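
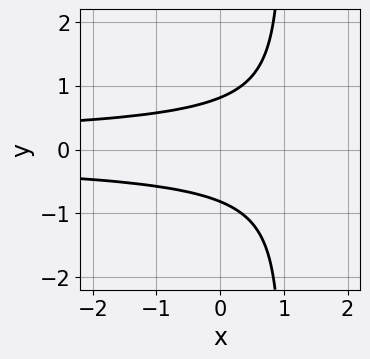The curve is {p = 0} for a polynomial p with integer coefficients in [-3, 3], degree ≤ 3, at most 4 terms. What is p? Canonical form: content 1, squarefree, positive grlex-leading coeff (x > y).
3*x*y^2 - 3*y^2 + 2

1. deg p = 3. A generic line meets the curve in up to 3 points.
2. Symmetries: it's symmetric under y → −y, forcing even powers of y.
3. Observable constraints: no x-intercept at any integer in the box.
4. Matching integer coefficients to the picture gives p.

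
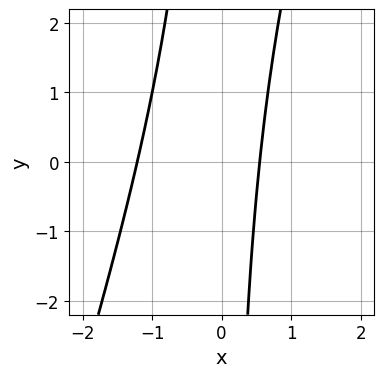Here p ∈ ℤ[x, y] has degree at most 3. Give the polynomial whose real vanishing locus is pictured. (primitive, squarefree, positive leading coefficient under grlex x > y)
3*x^2 - x*y + 2*x - 2

1. deg p = 2. The shape is more complex than any degree-1 curve.
2. From the visible intercepts: it misses every integer gridline on the y-axis.
3. The integer polynomial consistent with all of this is the stated p.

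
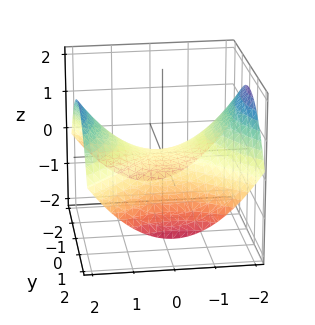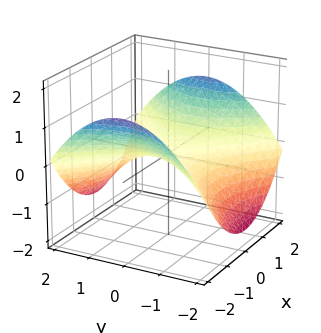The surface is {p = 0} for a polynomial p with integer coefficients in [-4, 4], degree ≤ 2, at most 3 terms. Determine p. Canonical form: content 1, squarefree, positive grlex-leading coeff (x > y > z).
1. The degree is 2 — a saddle surface; a quadric.
2. Symmetries: the y ↦ −y reflection is a symmetry, so y appears only in even powers; mirror symmetry x ↦ −x ⇒ only even powers of x.
3. From the visible intercepts: it crosses the x-axis at the gridline x = 0; one z-axis crossing is at z = 0.
4. Solving for integer coefficients yields p as stated.

x^2 - y^2 - 3*z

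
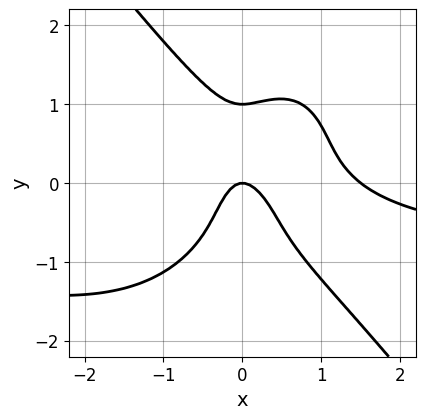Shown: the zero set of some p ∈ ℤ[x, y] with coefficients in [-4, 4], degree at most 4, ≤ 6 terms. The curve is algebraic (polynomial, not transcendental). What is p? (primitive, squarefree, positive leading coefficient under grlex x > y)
(a) deg p = 4. No degree-3 curve has this shape.
(b) Against the integer gridlines: it crosses the x-axis at the gridline x = 0; the y-axis gridline crossings are at y ∈ {0, 1}.
(c) These observations pin down the coefficients.

2*x^3*y + y^4 + 2*x^3 - 3*x^2 - y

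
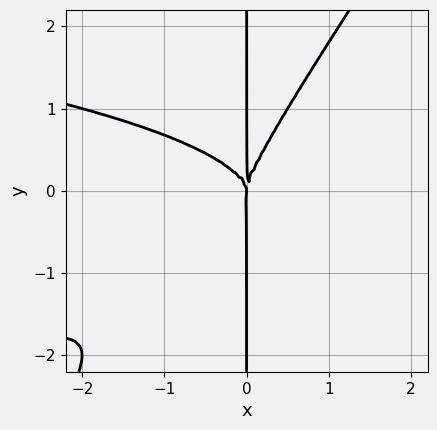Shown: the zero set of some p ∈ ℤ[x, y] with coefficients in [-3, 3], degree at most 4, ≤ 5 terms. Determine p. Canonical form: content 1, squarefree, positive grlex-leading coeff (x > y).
3*x^2*y^2 - 2*x*y^3 + 2*x^3

deg p = 4. No degree-3 curve has this shape.
Reading off the gridlines: it crosses the x-axis at the gridline x = 0; the visible y-axis segment lies entirely on the curve.
Fitting integer coefficients to these (and the overall shape) gives p.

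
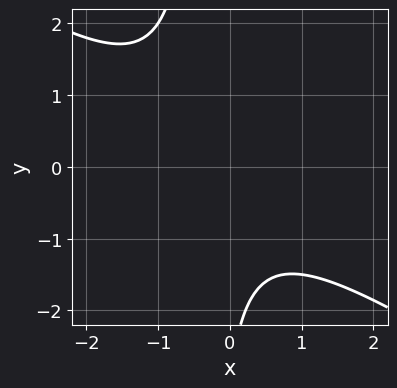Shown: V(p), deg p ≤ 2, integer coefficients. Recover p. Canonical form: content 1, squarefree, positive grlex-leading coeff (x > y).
2*x^2 + 3*x*y + x + y + 3

(a) deg p = 2. A generic line meets the curve in up to 2 points.
(b) Checking where it meets the axes: no y-intercept at any integer in the box; no x-intercept at any integer in the box.
(c) These observations pin down the coefficients.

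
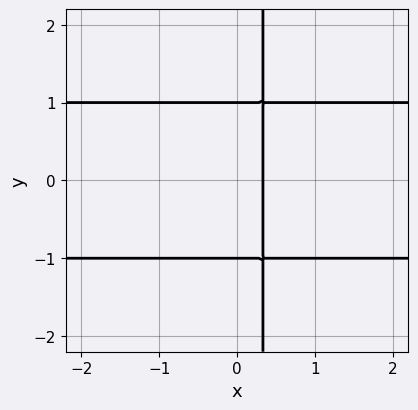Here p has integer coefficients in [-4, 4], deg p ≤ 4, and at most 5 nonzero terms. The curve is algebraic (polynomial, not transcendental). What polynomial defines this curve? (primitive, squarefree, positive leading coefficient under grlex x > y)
3*x*y^2 - y^2 - 3*x + 1

(a) The degree is 3 — a generic line meets the curve in up to 3 points.
(b) Symmetries: the y ↦ −y reflection is a symmetry, so y appears only in even powers.
(c) Observable constraints: the y-axis gridline crossings are at y ∈ {-1, 1}.
(d) Assembling these constraints gives the stated polynomial.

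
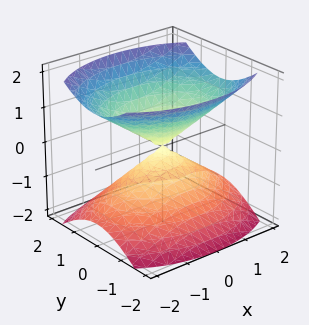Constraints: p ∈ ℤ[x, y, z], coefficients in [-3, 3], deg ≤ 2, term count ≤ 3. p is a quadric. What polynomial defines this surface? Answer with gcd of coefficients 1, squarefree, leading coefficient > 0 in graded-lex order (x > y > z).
1. I count 2 distinct pieces. They look like related sheets of one shape, so recover p as a whole.
2. Degree: two nappes meeting at a single point; a quadric, so deg p = 2.
3. Symmetries: mirror symmetry x ↦ −x ⇒ only even powers of x; it's symmetric under y → −y, forcing even powers of y; mirror symmetry z ↦ −z ⇒ only even powers of z.
4. Against the integer gridlines: it crosses the y-axis at the gridline y = 0; one z-axis crossing is at z = 0; it meets the x-axis at x = 0 (among the integer gridlines).
5. These observations pin down the coefficients.

x^2 + 2*y^2 - 2*z^2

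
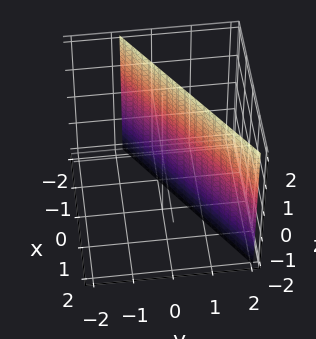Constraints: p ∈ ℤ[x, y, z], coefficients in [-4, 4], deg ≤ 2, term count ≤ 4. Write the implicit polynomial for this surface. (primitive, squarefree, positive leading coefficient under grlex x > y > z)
(a) deg p = 1.
(b) From the visible intercepts: one x-axis crossing is at x = -1; it misses every integer gridline on the z-axis.
(c) Solving for integer coefficients yields p as stated.

2*x - 3*y + 2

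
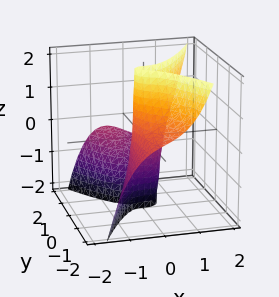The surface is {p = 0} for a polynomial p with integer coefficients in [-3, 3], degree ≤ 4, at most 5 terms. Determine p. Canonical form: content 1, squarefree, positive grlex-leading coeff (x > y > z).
The degree is 3 — no degree-2 surface has this shape.
From the visible intercepts: it meets the x-axis at x = 0 (among the integer gridlines); the visible z-axis segment lies entirely on the surface; it crosses the y-axis at the gridline y = 0.
These observations pin down the coefficients.

2*x^3 - y^2*z - x*y - y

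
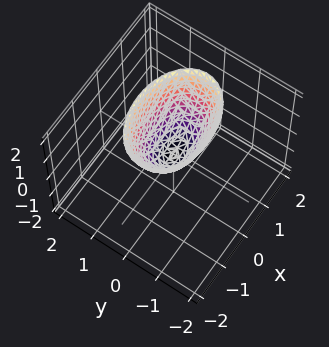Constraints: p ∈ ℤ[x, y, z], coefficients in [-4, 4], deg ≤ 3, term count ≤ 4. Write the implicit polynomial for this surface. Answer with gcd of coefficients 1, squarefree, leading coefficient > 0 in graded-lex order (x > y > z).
x^2 + 2*y^2 - z

First, deg p = 2. A paraboloid; a quadric.
Then, symmetries: mirror symmetry x ↦ −x ⇒ only even powers of x; the y ↦ −y reflection is a symmetry, so y appears only in even powers.
Next, reading off the gridlines: it meets the x-axis at x = 0 (among the integer gridlines); one y-axis crossing is at y = 0; one z-axis crossing is at z = 0.
Finally, together with the visible shape, these determine p as stated.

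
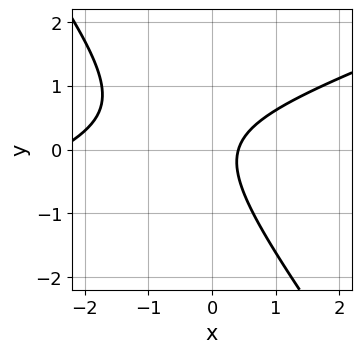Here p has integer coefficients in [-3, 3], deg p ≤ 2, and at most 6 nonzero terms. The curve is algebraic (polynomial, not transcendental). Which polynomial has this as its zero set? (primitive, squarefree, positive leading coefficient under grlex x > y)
x^2 - 2*x*y - 2*y^2 + 2*x - 1

1. deg p = 2. A generic line meets the curve in up to 2 points.
2. Observable constraints: it misses every integer gridline on the y-axis.
3. Assembling these constraints gives the stated polynomial.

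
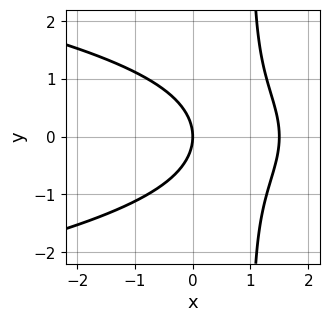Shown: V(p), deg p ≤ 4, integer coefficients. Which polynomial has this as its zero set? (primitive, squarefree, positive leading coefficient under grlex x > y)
2*x*y^2 + 2*x^2 - 2*y^2 - 3*x

First, degree: no degree-2 curve has this shape, so deg p = 3.
Next, symmetries: it's symmetric under y → −y, forcing even powers of y.
Next, from the visible intercepts: it crosses the y-axis at the gridline y = 0; it meets the x-axis at x = 0 (among the integer gridlines).
Finally, together with the visible shape, these determine p as stated.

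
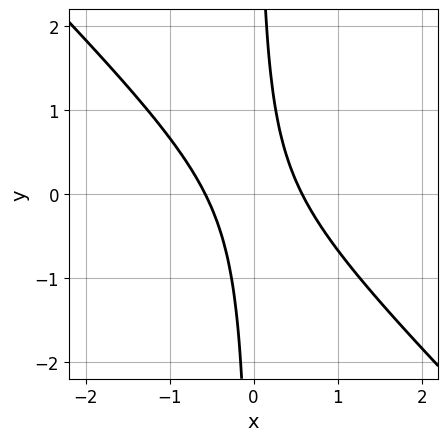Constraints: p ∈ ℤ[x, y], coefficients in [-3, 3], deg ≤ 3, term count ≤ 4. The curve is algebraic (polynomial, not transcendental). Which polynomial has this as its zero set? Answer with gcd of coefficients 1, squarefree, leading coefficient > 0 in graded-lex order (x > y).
First, degree: the shape is more complex than any degree-1 curve, so deg p = 2.
Next, from the axis intercepts and sections: no y-intercept at any integer in the box.
Finally, solving for integer coefficients yields p as stated.

3*x^2 + 3*x*y - 1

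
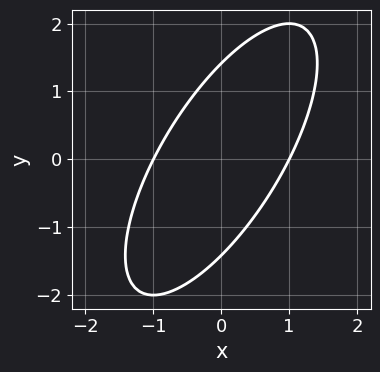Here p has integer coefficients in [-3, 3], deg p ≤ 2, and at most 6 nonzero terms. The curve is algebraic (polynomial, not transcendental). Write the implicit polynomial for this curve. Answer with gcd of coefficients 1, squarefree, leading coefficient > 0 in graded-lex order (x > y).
2*x^2 - 2*x*y + y^2 - 2

(a) deg p = 2. A generic line meets the curve in up to 2 points.
(b) From the axis intercepts and sections: among the integer gridlines, it crosses the x-axis at x ∈ {-1, 1}.
(c) The integer polynomial consistent with all of this is the stated p.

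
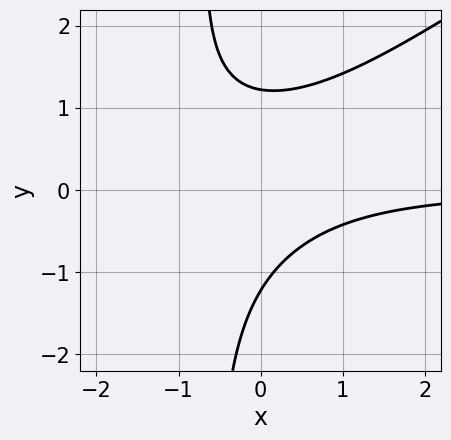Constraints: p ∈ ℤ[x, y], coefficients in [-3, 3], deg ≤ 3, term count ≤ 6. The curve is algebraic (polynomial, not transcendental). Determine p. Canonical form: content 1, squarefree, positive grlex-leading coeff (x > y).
1. Degree: a generic line meets the curve in up to 3 points, so deg p = 3.
2. Against the integer gridlines: it misses every integer gridline on the x-axis.
3. Putting this together gives p.

2*x^2*y - 3*x*y^2 + 3*x*y - 2*y^2 + 3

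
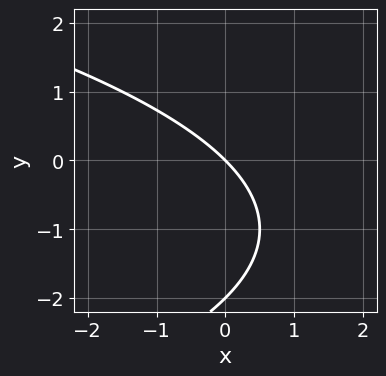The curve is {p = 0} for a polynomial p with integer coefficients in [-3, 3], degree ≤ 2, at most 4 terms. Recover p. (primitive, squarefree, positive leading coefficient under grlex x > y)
Degree: a generic line meets the curve in up to 2 points, so deg p = 2.
Checking where it meets the axes: the y-axis gridline crossings are at y ∈ {-2, 0}; it meets the x-axis at x = 0 (among the integer gridlines).
Assembling these constraints gives the stated polynomial.

y^2 + 2*x + 2*y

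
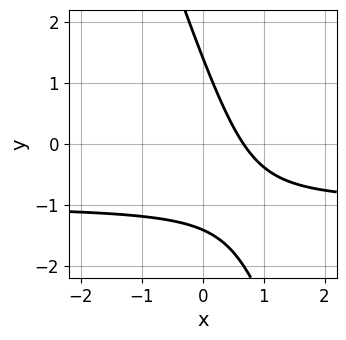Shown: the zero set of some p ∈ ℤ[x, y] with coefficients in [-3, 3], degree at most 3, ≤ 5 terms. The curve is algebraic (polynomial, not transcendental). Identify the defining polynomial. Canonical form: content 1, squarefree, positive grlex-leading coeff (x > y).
1. deg p = 2. A generic line meets the curve in up to 2 points.
2. Matching integer coefficients to the picture gives p.

3*x*y + y^2 + 3*x - 2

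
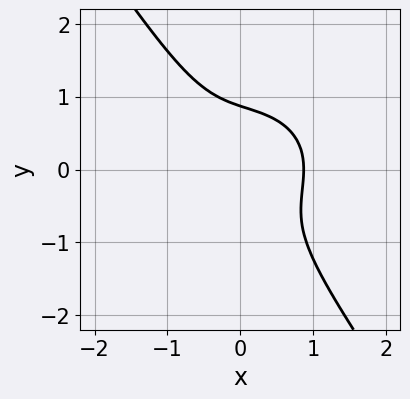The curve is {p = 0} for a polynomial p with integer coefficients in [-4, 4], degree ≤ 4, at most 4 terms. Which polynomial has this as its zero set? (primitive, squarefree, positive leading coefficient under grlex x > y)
3*x^3 + 3*x*y^2 + 3*y^3 - 2

deg p = 3. The shape is more complex than any degree-2 curve.
The integer polynomial consistent with all of this is the stated p.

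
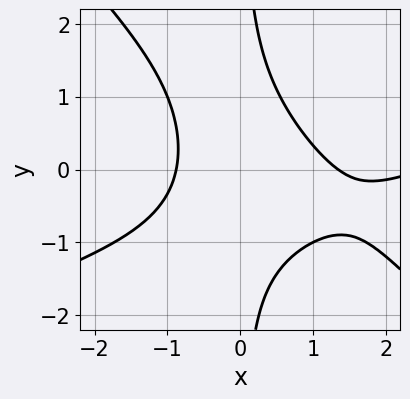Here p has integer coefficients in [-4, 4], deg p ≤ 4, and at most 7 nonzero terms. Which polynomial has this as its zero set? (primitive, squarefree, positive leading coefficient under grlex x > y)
Degree: no degree-2 curve has this shape, so deg p = 3.
From the axis intercepts and sections: the curve avoids every integer y-axis point in the box.
Solving for integer coefficients yields p as stated.

x^3 - 2*x^2*y - 3*x*y^2 - 3*x^2 + 3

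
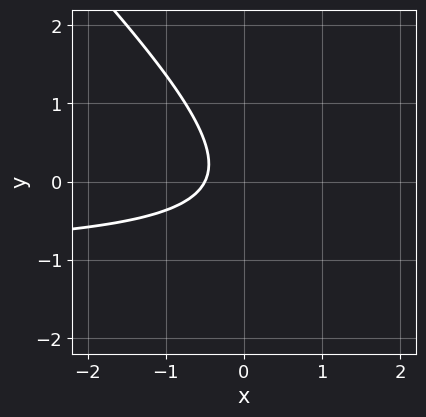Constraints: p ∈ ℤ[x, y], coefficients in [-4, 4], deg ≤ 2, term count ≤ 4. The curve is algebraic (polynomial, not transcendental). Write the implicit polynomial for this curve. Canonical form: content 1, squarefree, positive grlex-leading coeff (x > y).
2*x*y + 2*y^2 + 2*x + 1

First, degree: a generic line meets the curve in up to 2 points, so deg p = 2.
Next, observable constraints: the curve avoids every integer y-axis point in the box.
Finally, together with the visible shape, these determine p as stated.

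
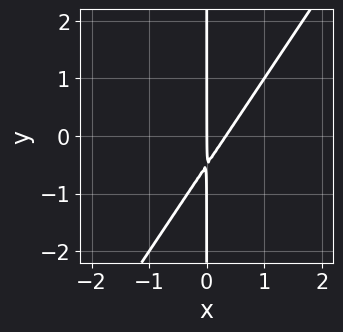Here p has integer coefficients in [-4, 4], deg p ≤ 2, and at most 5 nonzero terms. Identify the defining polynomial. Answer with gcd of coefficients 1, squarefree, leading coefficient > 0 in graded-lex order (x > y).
deg p = 2. The shape is more complex than any degree-1 curve.
From the axis intercepts and sections: the visible y-axis segment lies entirely on the curve; it crosses the x-axis at the gridline x = 0.
Together with the visible shape, these determine p as stated.

3*x^2 - 2*x*y - x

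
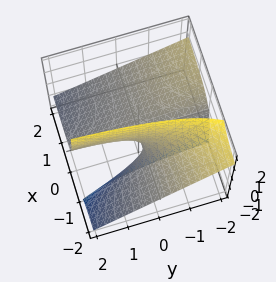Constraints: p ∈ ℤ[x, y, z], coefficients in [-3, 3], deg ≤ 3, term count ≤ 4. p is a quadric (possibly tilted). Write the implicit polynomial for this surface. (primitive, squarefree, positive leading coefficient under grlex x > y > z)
x*y + 2*x*z + z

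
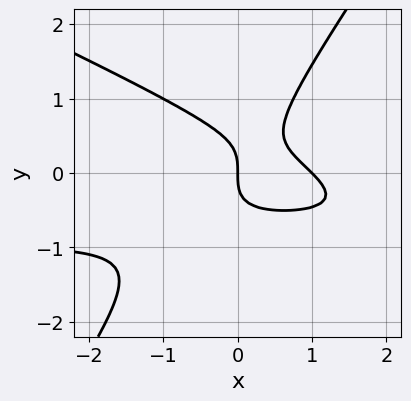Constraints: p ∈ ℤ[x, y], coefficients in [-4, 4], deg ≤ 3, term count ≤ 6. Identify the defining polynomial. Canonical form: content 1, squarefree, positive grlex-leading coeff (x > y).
(a) deg p = 3. No degree-2 curve has this shape.
(b) Observable constraints: one y-axis crossing is at y = 0; among the integer gridlines, it crosses the x-axis at x ∈ {0, 1}.
(c) Matching integer coefficients to the picture gives p.

2*x^2*y + 3*x*y^2 - 3*y^3 + 2*x^2 - 2*x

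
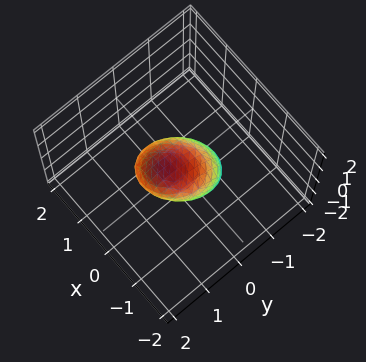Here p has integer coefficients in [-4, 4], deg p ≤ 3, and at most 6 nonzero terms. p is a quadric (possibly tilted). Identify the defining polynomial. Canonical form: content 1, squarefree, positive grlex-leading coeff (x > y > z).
3*x^2 - x*y + 3*y^2 - 3*y*z + 3*z^2 - 2

(a) The degree is 2 — the shape is more complex than any degree-1 surface.
(b) Solving for integer coefficients yields p as stated.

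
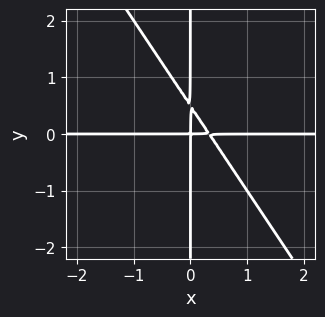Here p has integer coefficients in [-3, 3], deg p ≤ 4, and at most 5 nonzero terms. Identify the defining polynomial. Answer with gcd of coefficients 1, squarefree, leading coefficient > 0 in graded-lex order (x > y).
1. The degree is 3 — the shape is more complex than any degree-2 curve.
2. Reading off the gridlines: the visible y-axis segment lies entirely on the curve; every point of the x-axis in the box is on the curve.
3. These observations pin down the coefficients.

3*x^2*y + 2*x*y^2 - x*y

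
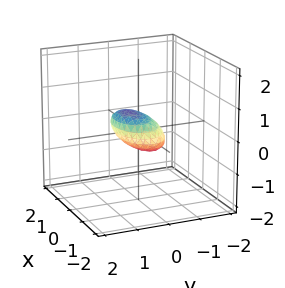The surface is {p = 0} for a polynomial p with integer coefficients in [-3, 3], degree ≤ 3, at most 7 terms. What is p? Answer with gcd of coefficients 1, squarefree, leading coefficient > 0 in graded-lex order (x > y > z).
Degree: a generic line meets the surface in up to 2 points, so deg p = 2.
Observable constraints: the x-axis gridline crossings are at x ∈ {-1, 1}.
Putting this together gives p.

x^2 + 2*y^2 - 2*y*z + 3*z^2 - 1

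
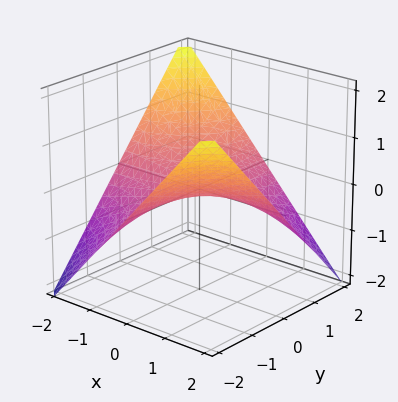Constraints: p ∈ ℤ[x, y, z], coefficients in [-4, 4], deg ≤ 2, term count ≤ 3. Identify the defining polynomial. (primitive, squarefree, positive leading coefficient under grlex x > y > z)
(a) Degree: a hyperbolic paraboloid; a quadric, so deg p = 2.
(b) From the axis intercepts and sections: every point of the x-axis in the box is on the surface; it meets the z-axis at z = 0 (among the integer gridlines).
(c) Together with the visible shape, these determine p as stated. Check: (0, 1, 0) on the y-axis lies on the surface, and p(0, 1, 0) = 0. ✓

x*y + 2*z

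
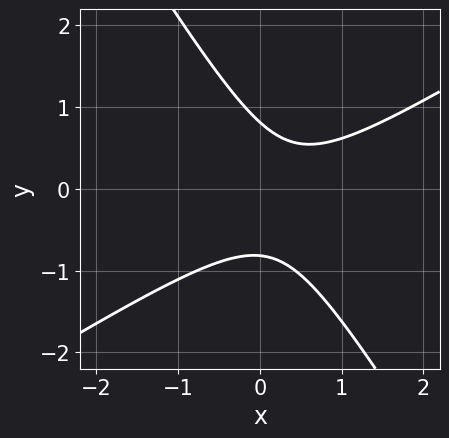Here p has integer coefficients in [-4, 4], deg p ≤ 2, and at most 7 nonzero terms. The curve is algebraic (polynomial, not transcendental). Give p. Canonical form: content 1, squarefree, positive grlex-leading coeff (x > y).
3*x^2 - 3*x*y - 3*y^2 - 2*x + 2

1. Degree: a generic line meets the curve in up to 2 points, so deg p = 2.
2. From the visible intercepts: no x-intercept at any integer in the box.
3. Together with the visible shape, these determine p as stated.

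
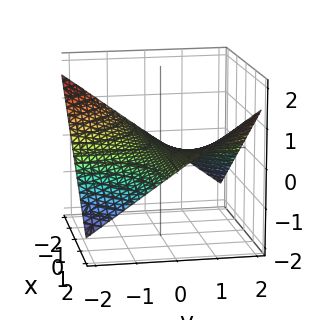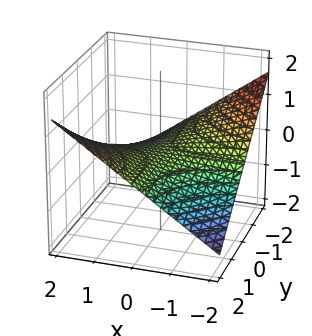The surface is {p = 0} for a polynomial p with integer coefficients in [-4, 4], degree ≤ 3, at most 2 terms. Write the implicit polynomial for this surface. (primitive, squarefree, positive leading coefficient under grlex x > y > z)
First, the degree is 2 — a saddle surface; a quadric.
Next, observable constraints: the visible x-axis segment lies entirely on the surface; it meets the z-axis at z = 0 (among the integer gridlines).
Finally, the integer polynomial consistent with all of this is the stated p. Check: (0, -1, 0) on the y-axis lies on the surface, and p(0, -1, 0) = 0. ✓

x*y - 3*z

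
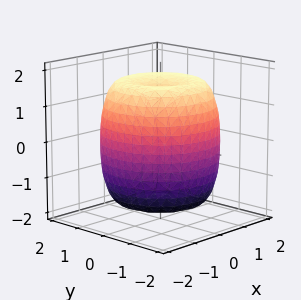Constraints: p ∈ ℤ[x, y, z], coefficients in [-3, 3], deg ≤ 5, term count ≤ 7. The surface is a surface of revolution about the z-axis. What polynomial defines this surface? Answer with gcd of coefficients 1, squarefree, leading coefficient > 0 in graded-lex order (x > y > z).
deg p = 4. The shape is more complex than any degree-3 surface.
Symmetries: rotational symmetry about the z-axis ⇒ p depends on x, y only through x² + y².
From the visible intercepts: a circular section at z = 0 has radius between 1 and 2.
Solving for integer coefficients yields p as stated.

x^4 + 2*x^2*y^2 + y^4 - 2*x^2 - 2*y^2 + z^2 - 2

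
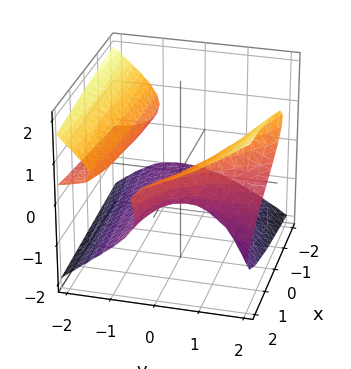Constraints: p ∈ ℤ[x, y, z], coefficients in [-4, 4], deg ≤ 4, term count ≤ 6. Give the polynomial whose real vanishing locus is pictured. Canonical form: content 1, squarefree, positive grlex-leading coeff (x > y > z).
2*y^2*z - 3*z^3 + x*y + x - 1

First, I count 2 distinct pieces.
Next, degree: the shape is more complex than any degree-2 surface, so deg p = 3.
Next, from the visible intercepts: the surface avoids every integer y-axis point in the box; it meets the x-axis at x = 1 (among the integer gridlines).
Finally, solving for integer coefficients yields p as stated.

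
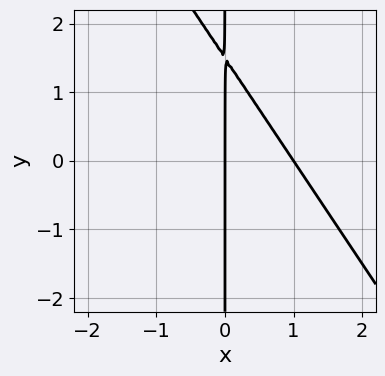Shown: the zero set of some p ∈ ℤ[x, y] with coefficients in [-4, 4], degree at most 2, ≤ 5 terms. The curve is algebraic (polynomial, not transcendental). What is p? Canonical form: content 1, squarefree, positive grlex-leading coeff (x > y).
3*x^2 + 2*x*y - 3*x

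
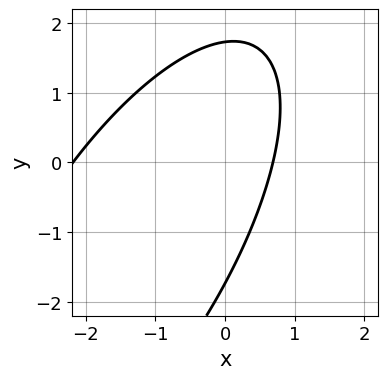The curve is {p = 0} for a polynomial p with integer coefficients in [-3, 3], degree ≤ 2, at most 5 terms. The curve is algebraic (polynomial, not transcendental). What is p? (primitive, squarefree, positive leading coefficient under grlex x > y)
2*x^2 - 2*x*y + y^2 + 3*x - 3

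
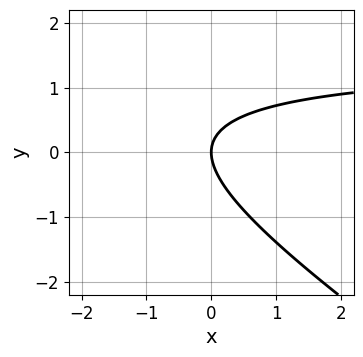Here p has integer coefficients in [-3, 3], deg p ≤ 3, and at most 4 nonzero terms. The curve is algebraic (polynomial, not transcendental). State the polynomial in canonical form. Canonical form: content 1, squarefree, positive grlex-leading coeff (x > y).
First, deg p = 2. The shape is more complex than any degree-1 curve.
Then, checking where it meets the axes: one x-axis crossing is at x = 0; it crosses the y-axis at the gridline y = 0.
Finally, together with the visible shape, these determine p as stated.

2*x*y + 3*y^2 - 3*x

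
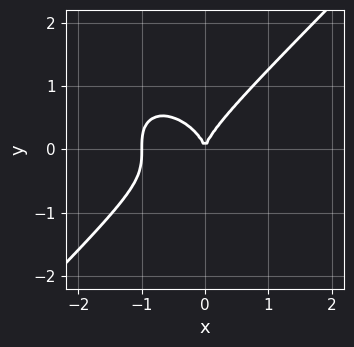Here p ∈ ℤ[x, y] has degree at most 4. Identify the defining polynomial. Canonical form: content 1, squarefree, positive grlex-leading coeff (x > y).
First, the degree is 3 — a generic line meets the curve in up to 3 points.
Next, checking where it meets the axes: among the integer gridlines, it crosses the x-axis at x ∈ {-1, 0}; it meets the y-axis at y = 0 (among the integer gridlines).
Finally, these observations pin down the coefficients.

x^3 - y^3 + x^2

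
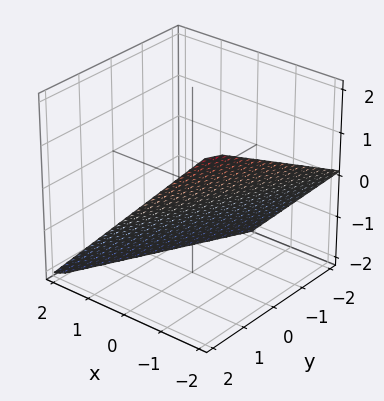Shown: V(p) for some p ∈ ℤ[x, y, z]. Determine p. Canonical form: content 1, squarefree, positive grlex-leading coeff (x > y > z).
Degree: the surface is flat (a plane), so deg p = 1.
Against the integer gridlines: it meets the x-axis at x = -1 (among the integer gridlines); it crosses the y-axis at the gridline y = 2; one z-axis crossing is at z = -1.
Fitting integer coefficients to these (and the overall shape) gives p.

2*x - y + 2*z + 2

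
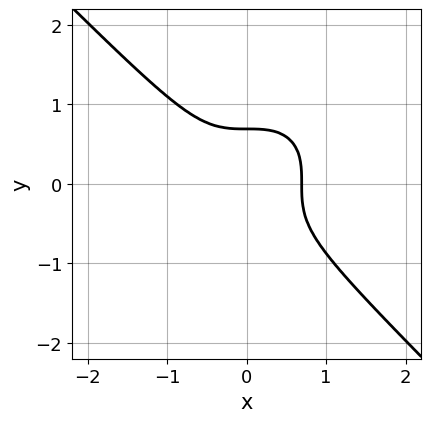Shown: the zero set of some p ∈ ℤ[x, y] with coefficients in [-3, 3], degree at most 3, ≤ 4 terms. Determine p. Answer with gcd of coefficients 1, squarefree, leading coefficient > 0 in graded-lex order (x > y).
1. deg p = 3. No degree-2 curve has this shape.
2. Solving for integer coefficients yields p as stated.

3*x^3 + 3*y^3 - 1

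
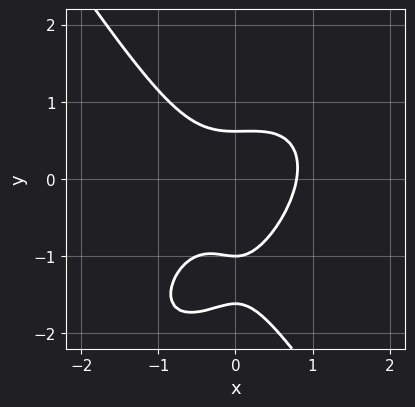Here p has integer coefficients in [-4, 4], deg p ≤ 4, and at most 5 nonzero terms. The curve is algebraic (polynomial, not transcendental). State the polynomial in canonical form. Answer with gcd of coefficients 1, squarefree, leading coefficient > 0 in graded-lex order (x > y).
2*x^3 - x^2*y + y^3 + 2*y^2 - 1

1. deg p = 3.
2. Reading off the gridlines: it meets the y-axis at y = -1 (among the integer gridlines).
3. These observations pin down the coefficients.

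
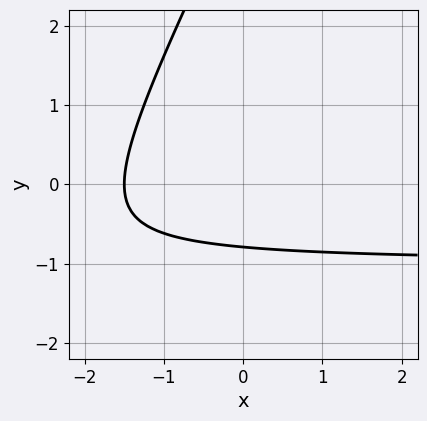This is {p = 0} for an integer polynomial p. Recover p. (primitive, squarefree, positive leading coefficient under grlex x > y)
2*x*y - y^2 + 2*x + 3*y + 3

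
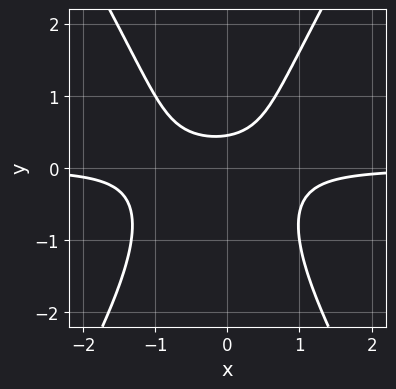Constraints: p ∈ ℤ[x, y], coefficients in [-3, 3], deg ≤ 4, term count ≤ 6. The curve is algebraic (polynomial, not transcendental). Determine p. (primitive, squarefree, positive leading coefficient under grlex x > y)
3*x^2*y - y^3 + x*y - 2*y + 1

deg p = 3. No degree-2 curve has this shape.
Observable constraints: the curve avoids every integer x-axis point in the box.
Fitting integer coefficients to these (and the overall shape) gives p.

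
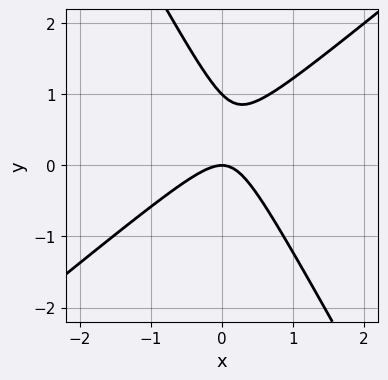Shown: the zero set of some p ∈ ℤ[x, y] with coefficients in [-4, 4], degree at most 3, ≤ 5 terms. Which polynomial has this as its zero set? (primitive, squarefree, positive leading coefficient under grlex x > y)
1. Degree: the shape is more complex than any degree-1 curve, so deg p = 2.
2. Observable constraints: the y-axis gridline crossings are at y ∈ {0, 1}; it meets the x-axis at x = 0 (among the integer gridlines).
3. Together with the visible shape, these determine p as stated.

3*x^2 - 2*x*y - 2*y^2 + 2*y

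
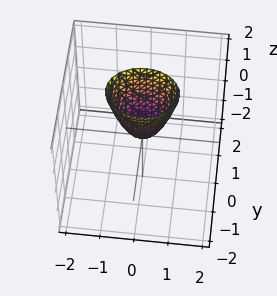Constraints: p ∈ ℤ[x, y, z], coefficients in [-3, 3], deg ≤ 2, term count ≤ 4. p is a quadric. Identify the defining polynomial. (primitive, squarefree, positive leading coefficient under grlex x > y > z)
Degree: a paraboloid; a quadric, so deg p = 2.
Symmetries: it's symmetric under x → −x, forcing even powers of x; the y ↦ −y reflection is a symmetry, so y appears only in even powers.
From the axis intercepts and sections: one z-axis crossing is at z = 0; it crosses the y-axis at the gridline y = 0; it crosses the x-axis at the gridline x = 0.
The integer polynomial consistent with all of this is the stated p.

2*x^2 + 3*y^2 - z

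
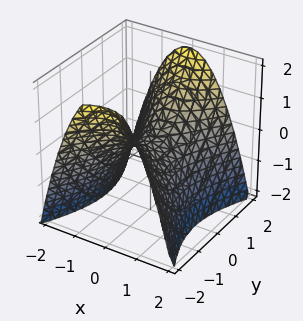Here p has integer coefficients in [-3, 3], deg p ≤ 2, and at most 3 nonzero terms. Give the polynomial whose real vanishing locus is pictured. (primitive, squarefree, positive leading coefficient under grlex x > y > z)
2*x^2 - y^2 + 2*z

(a) The degree is 2 — a hyperbolic paraboloid; a quadric.
(b) Symmetries: the x ↦ −x reflection is a symmetry, so x appears only in even powers; it's symmetric under y → −y, forcing even powers of y.
(c) Against the integer gridlines: it meets the y-axis at y = 0 (among the integer gridlines); it crosses the z-axis at the gridline z = 0; it meets the x-axis at x = 0 (among the integer gridlines).
(d) Assembling these constraints gives the stated polynomial.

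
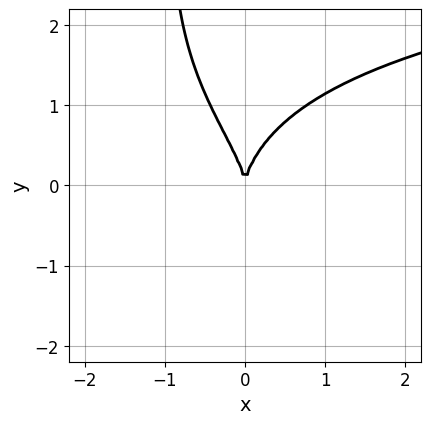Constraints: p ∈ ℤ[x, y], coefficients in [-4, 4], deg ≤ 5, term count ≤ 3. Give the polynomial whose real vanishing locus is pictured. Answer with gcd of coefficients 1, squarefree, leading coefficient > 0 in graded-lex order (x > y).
Degree: the shape is more complex than any degree-3 curve, so deg p = 4.
From the visible intercepts: it crosses the x-axis at the gridline x = 0; it crosses the y-axis at the gridline y = 0.
Fitting integer coefficients to these (and the overall shape) gives p.

x*y^3 + y^3 - 3*x^2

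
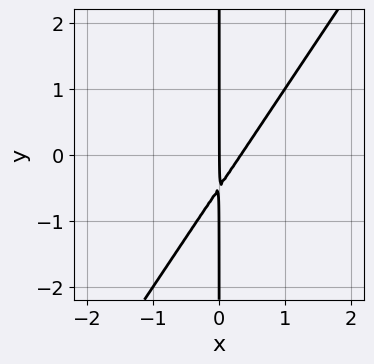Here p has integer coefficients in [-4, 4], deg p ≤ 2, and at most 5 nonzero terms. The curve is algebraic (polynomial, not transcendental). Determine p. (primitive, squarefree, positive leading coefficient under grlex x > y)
3*x^2 - 2*x*y - x

1. deg p = 2. The shape is more complex than any degree-1 curve.
2. From the visible intercepts: one x-axis crossing is at x = 0; every point of the y-axis in the box is on the curve.
3. Together with the visible shape, these determine p as stated.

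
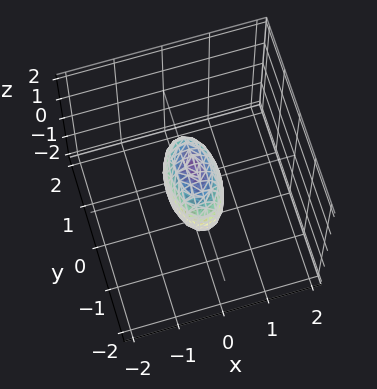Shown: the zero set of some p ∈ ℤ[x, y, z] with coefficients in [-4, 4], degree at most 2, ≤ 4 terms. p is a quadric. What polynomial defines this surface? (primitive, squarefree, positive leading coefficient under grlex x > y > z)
3*x^2 + y^2 + z^2 - 1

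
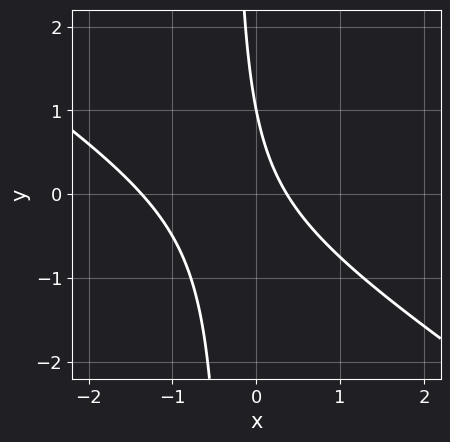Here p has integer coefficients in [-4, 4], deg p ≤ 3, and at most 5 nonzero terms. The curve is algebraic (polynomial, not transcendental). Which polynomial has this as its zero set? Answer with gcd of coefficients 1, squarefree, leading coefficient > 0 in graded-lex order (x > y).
2*x^2 + 3*x*y + 2*x + y - 1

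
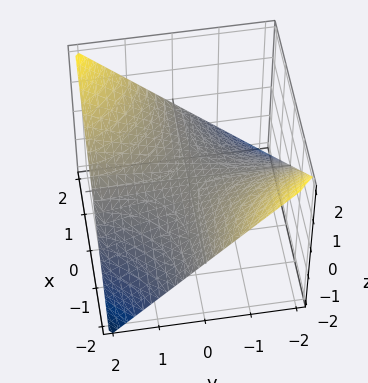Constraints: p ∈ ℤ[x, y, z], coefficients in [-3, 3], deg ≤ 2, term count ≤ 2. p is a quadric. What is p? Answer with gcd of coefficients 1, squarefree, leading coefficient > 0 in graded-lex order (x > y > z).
x*y - 2*z

1. The degree is 2 — a hyperbolic paraboloid; a quadric.
2. Checking where it meets the axes: every point of the y-axis in the box is on the surface; one z-axis crossing is at z = 0; every point of the x-axis in the box is on the surface.
3. The integer polynomial consistent with all of this is the stated p.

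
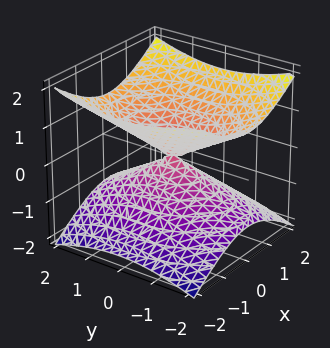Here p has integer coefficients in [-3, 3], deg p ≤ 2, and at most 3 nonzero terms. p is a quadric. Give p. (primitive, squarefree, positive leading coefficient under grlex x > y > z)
2*x^2 + y^2 - 3*z^2

(a) deg p = 2. A double cone through the origin; a quadric.
(b) Symmetries: mirror symmetry z ↦ −z ⇒ only even powers of z; it's symmetric under y → −y, forcing even powers of y; it's symmetric under x → −x, forcing even powers of x.
(c) Against the integer gridlines: one y-axis crossing is at y = 0; one x-axis crossing is at x = 0.
(d) Solving for integer coefficients yields p as stated.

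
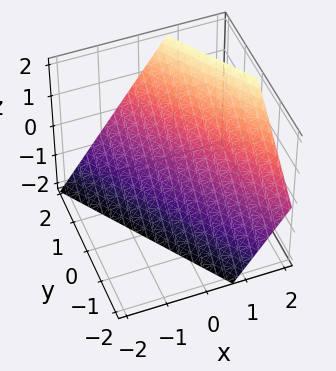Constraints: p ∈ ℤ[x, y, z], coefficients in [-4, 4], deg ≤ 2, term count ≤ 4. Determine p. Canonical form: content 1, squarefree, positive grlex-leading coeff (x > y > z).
3*x + 2*y - 2*z - 2

deg p = 1. Every cross-section is a straight line — this is a plane.
Checking where it meets the axes: it meets the y-axis at y = 1 (among the integer gridlines); it crosses the z-axis at the gridline z = -1.
Putting this together gives p.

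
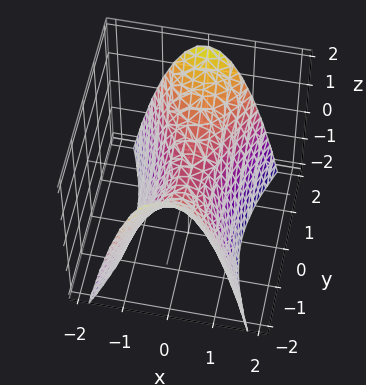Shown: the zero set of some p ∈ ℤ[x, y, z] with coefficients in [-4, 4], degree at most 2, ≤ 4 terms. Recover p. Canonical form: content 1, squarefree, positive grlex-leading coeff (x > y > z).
3*x^2 - y^2 + 2*z

The degree is 2 — a saddle surface; a quadric.
Symmetries: it's symmetric under x → −x, forcing even powers of x; mirror symmetry y ↦ −y ⇒ only even powers of y.
Against the integer gridlines: it meets the x-axis at x = 0 (among the integer gridlines); it meets the z-axis at z = 0 (among the integer gridlines); it crosses the y-axis at the gridline y = 0.
Fitting integer coefficients to these (and the overall shape) gives p.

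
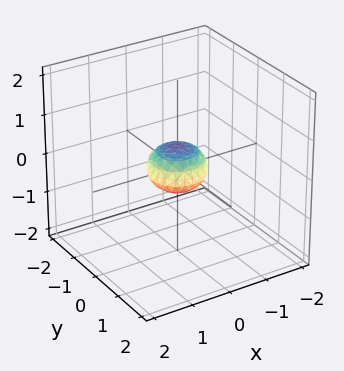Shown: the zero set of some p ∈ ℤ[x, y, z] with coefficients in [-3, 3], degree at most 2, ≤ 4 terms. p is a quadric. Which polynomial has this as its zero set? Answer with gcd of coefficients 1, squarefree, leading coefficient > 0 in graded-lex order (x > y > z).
2*x^2 + 2*y^2 + 3*z^2 - 1

1. deg p = 2. Bounded and convex; a quadric.
2. Symmetries: rotational symmetry about the z-axis ⇒ p depends on x, y only through x² + y²; the z ↦ −z reflection is a symmetry, so z appears only in even powers.
3. Checking where it meets the axes: a circular section at z = 0 has radius between 0 and 1.
4. Matching integer coefficients to the picture gives p.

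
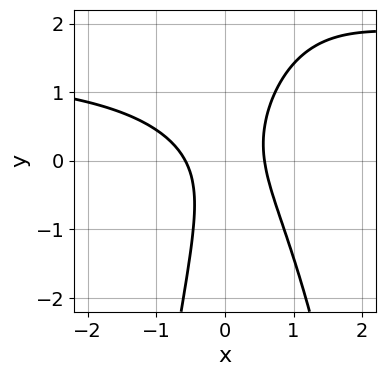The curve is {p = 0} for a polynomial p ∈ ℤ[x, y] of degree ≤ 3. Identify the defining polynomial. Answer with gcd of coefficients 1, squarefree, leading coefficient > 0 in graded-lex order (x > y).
deg p = 3. No degree-2 curve has this shape.
Against the integer gridlines: no y-intercept at any integer in the box.
Together with the visible shape, these determine p as stated.

2*x^2*y - 3*x^2 - 2*x*y + y^2 + 1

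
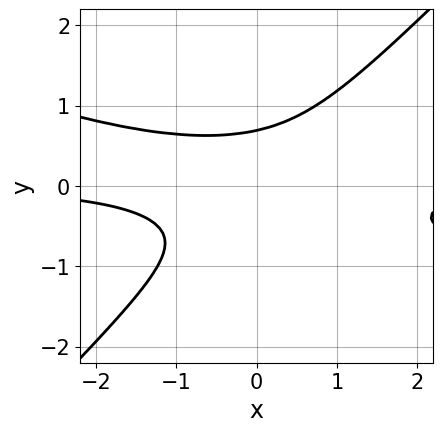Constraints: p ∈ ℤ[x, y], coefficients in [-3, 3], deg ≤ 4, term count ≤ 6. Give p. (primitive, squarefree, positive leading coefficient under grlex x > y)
Degree: no degree-2 curve has this shape, so deg p = 3.
From the axis intercepts and sections: the curve avoids every integer x-axis point in the box.
The integer polynomial consistent with all of this is the stated p.

x^2*y + 2*x*y^2 - 3*y^3 + 1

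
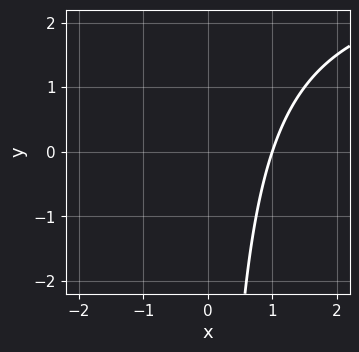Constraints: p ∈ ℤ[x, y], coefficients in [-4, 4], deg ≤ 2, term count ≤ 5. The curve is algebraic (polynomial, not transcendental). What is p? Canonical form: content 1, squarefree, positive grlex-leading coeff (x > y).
(a) deg p = 2. The shape is more complex than any degree-1 curve.
(b) Reading off the gridlines: it misses every integer gridline on the y-axis; it crosses the x-axis at the gridline x = 1.
(c) The integer polynomial consistent with all of this is the stated p.

x*y - 3*x + 3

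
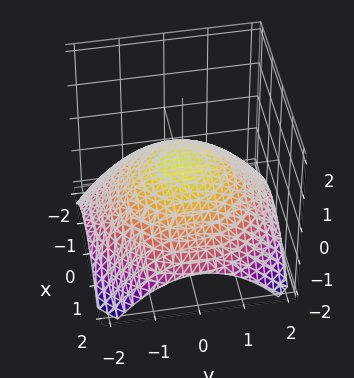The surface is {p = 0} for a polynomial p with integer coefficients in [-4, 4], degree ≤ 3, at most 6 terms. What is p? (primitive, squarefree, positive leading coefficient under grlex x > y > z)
The degree is 2 — a generic line meets the surface in up to 2 points.
Symmetry: every cross-section ⟂ z is a circle, so x, y appear only via x² + y².
Against the integer gridlines: the y-axis gridline crossings are at y ∈ {-1, 1}; among the integer gridlines, it crosses the x-axis at x ∈ {-1, 1}; a circular section at z = 0 has radius exactly 1.
Together with the visible shape, these determine p as stated.

x^2 + y^2 + 3*z - 1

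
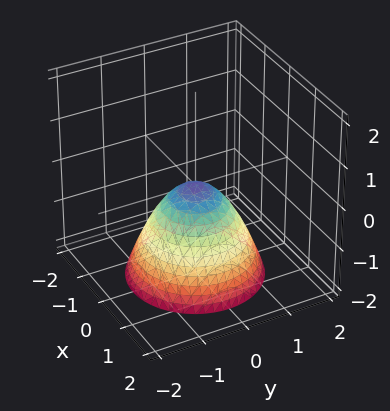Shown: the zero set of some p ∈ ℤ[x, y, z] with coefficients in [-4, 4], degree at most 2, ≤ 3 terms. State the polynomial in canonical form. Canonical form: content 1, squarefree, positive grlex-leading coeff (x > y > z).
1. The degree is 2 — a single bowl opening along one axis; a quadric.
2. Symmetry: the surface is invariant under rotation about z: p = q(x² + y², z).
3. From the visible intercepts: it meets the x-axis at x = 0 (among the integer gridlines); a circular section at z = -2 has radius between 1 and 2.
4. Together with the visible shape, these determine p as stated.

x^2 + y^2 + z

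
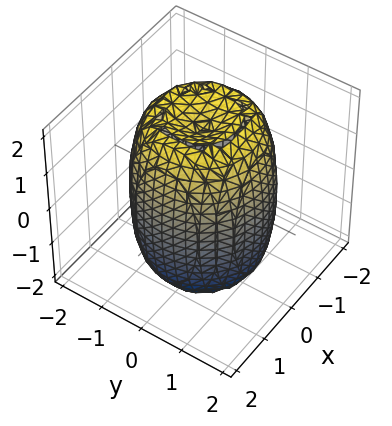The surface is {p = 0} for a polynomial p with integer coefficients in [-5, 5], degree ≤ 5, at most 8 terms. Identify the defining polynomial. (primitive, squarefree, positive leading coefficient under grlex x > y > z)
First, deg p = 4. A generic line meets the surface in up to 4 points.
Then, by symmetry, every cross-section ⟂ z is a circle, so x, y appear only via x² + y².
Next, from the axis intercepts and sections: a circular section at z = -2 has radius between 0 and 1.
Finally, putting this together gives p.

2*x^4 + 4*x^2*y^2 + 2*y^4 - 3*x^2 - 3*y^2 + z^2 - 3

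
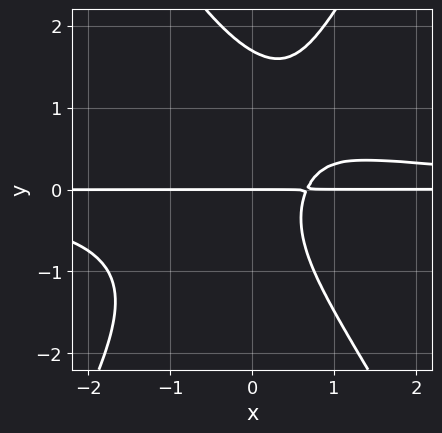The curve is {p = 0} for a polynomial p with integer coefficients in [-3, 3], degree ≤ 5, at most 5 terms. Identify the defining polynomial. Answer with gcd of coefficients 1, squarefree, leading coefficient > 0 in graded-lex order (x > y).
3*x^2*y^2 - y^4 + y^3 - 3*x*y + 2*y

(a) Degree: the shape is more complex than any degree-3 curve, so deg p = 4.
(b) Reading off the gridlines: every point of the x-axis in the box is on the curve; one y-axis crossing is at y = 0.
(c) Solving for integer coefficients yields p as stated.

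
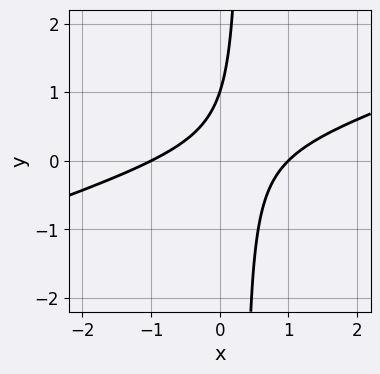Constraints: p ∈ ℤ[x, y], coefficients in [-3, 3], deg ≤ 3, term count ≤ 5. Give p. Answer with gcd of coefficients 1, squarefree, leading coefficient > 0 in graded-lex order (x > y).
x^2 - 3*x*y + y - 1

(a) Degree: a generic line meets the curve in up to 2 points, so deg p = 2.
(b) Against the integer gridlines: it crosses the y-axis at the gridline y = 1; among the integer gridlines, it crosses the x-axis at x ∈ {-1, 1}.
(c) Putting this together gives p.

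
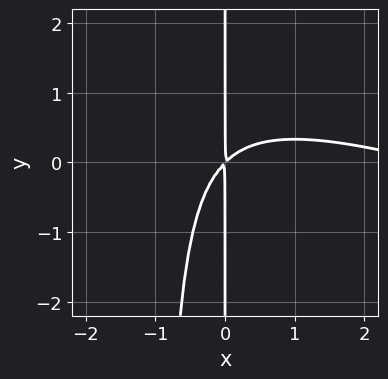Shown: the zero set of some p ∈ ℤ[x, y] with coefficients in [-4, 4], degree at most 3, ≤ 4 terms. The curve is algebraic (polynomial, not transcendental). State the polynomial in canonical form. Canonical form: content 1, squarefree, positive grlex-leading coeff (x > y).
x^3 + 3*x^2*y - 3*x^2 + 3*x*y

Degree: the shape is more complex than any degree-2 curve, so deg p = 3.
Observable constraints: every point of the y-axis in the box is on the curve.
Matching integer coefficients to the picture gives p.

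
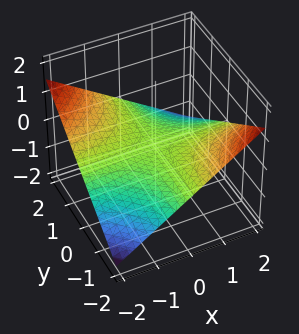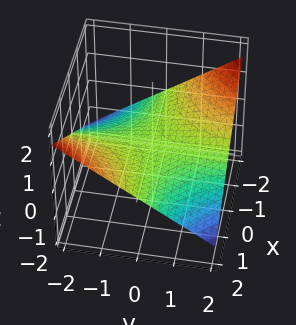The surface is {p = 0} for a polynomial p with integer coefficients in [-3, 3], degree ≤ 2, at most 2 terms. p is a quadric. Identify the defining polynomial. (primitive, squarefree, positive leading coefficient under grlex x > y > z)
x*y + 3*z

1. Degree: a saddle surface; a quadric, so deg p = 2.
2. From the axis intercepts and sections: one z-axis crossing is at z = 0; the visible y-axis segment lies entirely on the surface; every point of the x-axis in the box is on the surface.
3. Putting this together gives p.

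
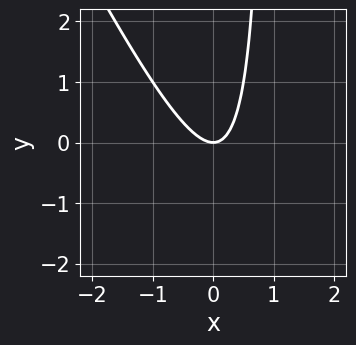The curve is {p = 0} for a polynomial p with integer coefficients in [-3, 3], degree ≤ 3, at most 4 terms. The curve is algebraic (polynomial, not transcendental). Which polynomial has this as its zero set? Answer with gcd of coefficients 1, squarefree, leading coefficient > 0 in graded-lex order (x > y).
(a) Degree: a generic line meets the curve in up to 2 points, so deg p = 2.
(b) From the axis intercepts and sections: one y-axis crossing is at y = 0; it crosses the x-axis at the gridline x = 0.
(c) Putting this together gives p.

2*x^2 + x*y - y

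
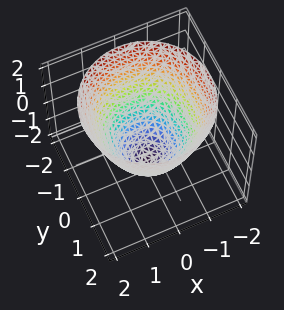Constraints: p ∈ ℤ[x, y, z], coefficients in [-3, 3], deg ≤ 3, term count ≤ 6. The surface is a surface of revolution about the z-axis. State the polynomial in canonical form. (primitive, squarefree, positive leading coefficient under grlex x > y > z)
1. deg p = 2. The shape is more complex than any degree-1 surface.
2. Symmetries: the z-axis is an axis of rotation, so x and y enter only as x² + y².
3. Checking where it meets the axes: a circular section at z = 2 has radius between 1 and 2.
4. Fitting integer coefficients to these (and the overall shape) gives p.

2*x^2 + 2*y^2 - 2*z - 3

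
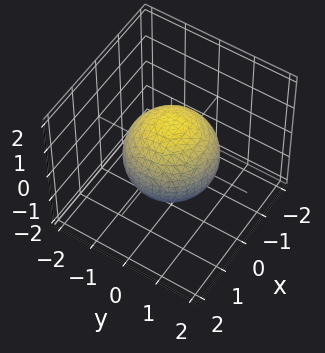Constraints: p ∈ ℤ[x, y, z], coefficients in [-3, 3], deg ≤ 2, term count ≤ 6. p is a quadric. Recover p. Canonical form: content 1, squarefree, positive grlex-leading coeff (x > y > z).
2*x^2 + 2*y^2 + 2*z^2 - 3

1. The degree is 2 — a closed, bounded, convex surface; a quadric.
2. Symmetries: mirror symmetry z ↦ −z ⇒ only even powers of z; the surface is invariant under rotation about z: p = q(x² + y², z).
3. From the visible intercepts: a circular section at z = 1 has radius between 0 and 1.
4. Fitting integer coefficients to these (and the overall shape) gives p.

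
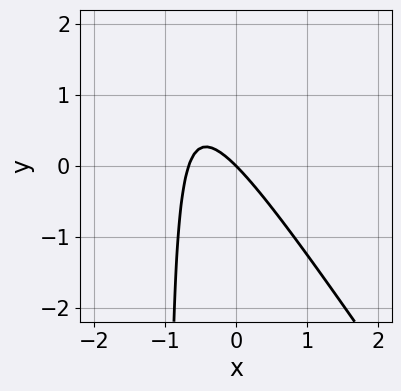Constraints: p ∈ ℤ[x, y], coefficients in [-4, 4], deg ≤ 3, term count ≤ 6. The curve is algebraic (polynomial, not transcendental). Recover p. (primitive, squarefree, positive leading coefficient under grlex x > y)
3*x^2 + 2*x*y + 2*x + 2*y

First, degree: no degree-1 curve has this shape, so deg p = 2.
Then, observable constraints: one y-axis crossing is at y = 0; it meets the x-axis at x = 0 (among the integer gridlines).
Finally, matching integer coefficients to the picture gives p.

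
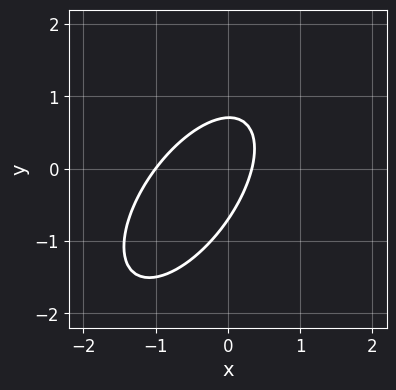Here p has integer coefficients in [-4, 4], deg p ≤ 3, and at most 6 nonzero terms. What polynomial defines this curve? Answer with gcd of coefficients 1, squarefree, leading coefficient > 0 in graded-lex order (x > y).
First, the degree is 2 — the shape is more complex than any degree-1 curve.
Then, from the visible intercepts: one x-axis crossing is at x = -1.
Finally, these observations pin down the coefficients.

3*x^2 - 3*x*y + 2*y^2 + 2*x - 1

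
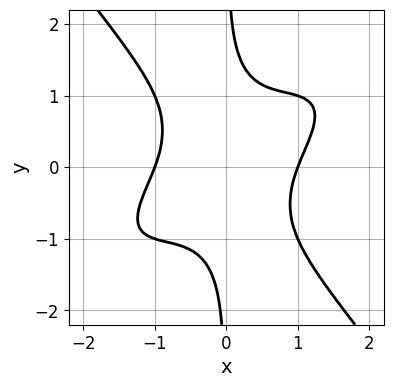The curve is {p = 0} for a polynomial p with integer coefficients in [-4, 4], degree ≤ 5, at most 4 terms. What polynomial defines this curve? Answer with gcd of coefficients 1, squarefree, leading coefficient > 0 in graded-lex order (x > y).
1. deg p = 4.
2. Checking where it meets the axes: the x-axis gridline crossings are at x ∈ {-1, 1}; it misses every integer gridline on the y-axis.
3. Fitting integer coefficients to these (and the overall shape) gives p.

2*x^4 - 3*x^3*y + 3*x*y^3 - 2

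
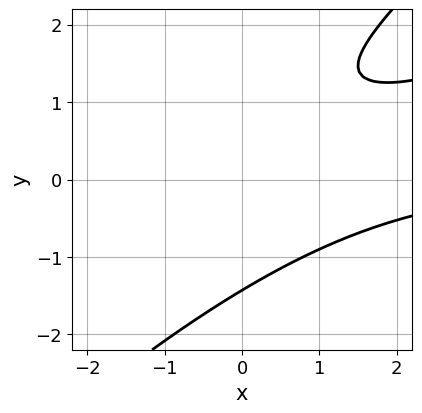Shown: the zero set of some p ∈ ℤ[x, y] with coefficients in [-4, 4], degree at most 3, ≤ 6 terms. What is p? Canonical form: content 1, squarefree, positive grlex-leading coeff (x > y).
x^2*y - 3*x*y^2 + 2*y^3 - 2*y + 3

(a) deg p = 3. The shape is more complex than any degree-2 curve.
(b) From the visible intercepts: no x-intercept at any integer in the box.
(c) Putting this together gives p.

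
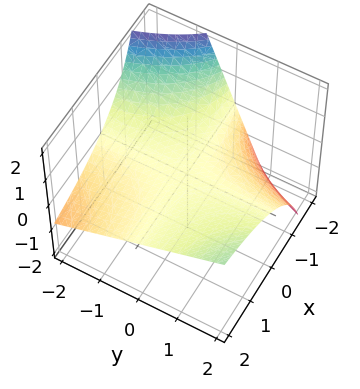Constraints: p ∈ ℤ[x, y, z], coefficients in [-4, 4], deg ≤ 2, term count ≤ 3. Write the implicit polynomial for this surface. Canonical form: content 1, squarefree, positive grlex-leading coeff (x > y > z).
(a) deg p = 2.
(b) Against the integer gridlines: every point of the x-axis in the box is on the surface; it meets the z-axis at z = 0 (among the integer gridlines); the visible y-axis segment lies entirely on the surface.
(c) Together with the visible shape, these determine p as stated.

x*y - x*z - 3*z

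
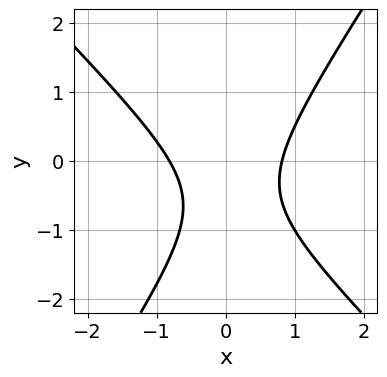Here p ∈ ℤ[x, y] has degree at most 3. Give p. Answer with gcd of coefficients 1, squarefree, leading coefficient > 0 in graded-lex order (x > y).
3*x^2 + x*y - 2*y^2 - 2*y - 2

Degree: a generic line meets the curve in up to 2 points, so deg p = 2.
Against the integer gridlines: it misses every integer gridline on the y-axis.
Matching integer coefficients to the picture gives p.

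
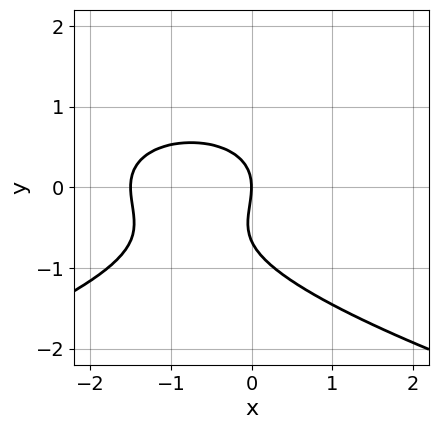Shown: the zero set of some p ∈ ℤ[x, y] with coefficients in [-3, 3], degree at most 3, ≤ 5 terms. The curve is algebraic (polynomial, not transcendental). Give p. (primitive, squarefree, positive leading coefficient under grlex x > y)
Degree: a generic line meets the curve in up to 3 points, so deg p = 3.
Checking where it meets the axes: one x-axis crossing is at x = 0; it meets the y-axis at y = 0 (among the integer gridlines).
Together with the visible shape, these determine p as stated.

3*y^3 + 2*x^2 + 2*y^2 + 3*x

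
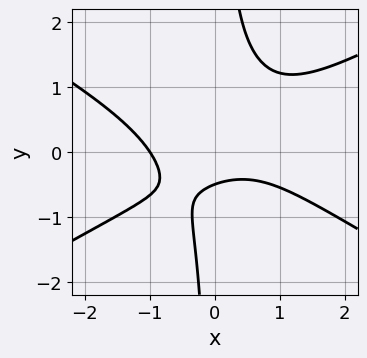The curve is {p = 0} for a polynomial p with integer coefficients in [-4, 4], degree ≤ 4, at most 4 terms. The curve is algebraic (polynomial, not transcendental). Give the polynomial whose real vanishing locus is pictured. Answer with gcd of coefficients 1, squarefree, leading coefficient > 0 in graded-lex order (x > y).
1. The degree is 3 — the shape is more complex than any degree-2 curve.
2. Against the integer gridlines: it crosses the x-axis at the gridline x = -1.
3. Fitting integer coefficients to these (and the overall shape) gives p.

x^3 - 3*x*y^2 + 2*y + 1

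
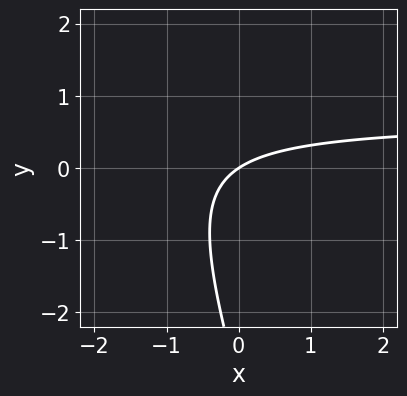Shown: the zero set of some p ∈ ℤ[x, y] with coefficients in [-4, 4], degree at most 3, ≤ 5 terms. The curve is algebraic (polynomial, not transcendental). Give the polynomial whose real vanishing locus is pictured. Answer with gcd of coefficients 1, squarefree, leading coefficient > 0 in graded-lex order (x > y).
First, degree: no degree-1 curve has this shape, so deg p = 2.
Next, reading off the gridlines: one x-axis crossing is at x = 0; it crosses the y-axis at the gridline y = 0.
Finally, the integer polynomial consistent with all of this is the stated p.

3*x*y + y^2 - 2*x + 3*y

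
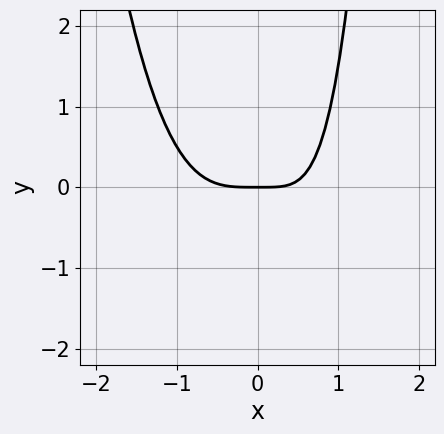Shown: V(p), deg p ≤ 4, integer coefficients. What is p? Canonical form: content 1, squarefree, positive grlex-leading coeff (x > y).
3*x^4 - x^2*y + 2*x*y - 3*y

1. Degree: a generic line meets the curve in up to 4 points, so deg p = 4.
2. Checking where it meets the axes: it crosses the x-axis at the gridline x = 0; one y-axis crossing is at y = 0.
3. Solving for integer coefficients yields p as stated.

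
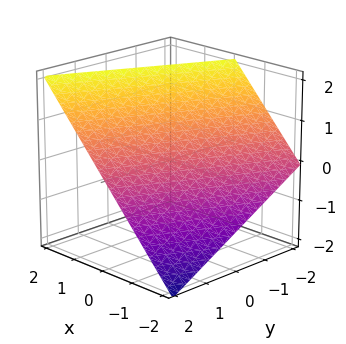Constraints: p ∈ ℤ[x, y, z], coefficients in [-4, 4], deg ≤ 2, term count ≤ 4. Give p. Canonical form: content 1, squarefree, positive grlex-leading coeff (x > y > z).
2*x - y - 2*z + 2

The degree is 1 — the surface is flat (a plane).
Against the integer gridlines: it meets the y-axis at y = 2 (among the integer gridlines); one x-axis crossing is at x = -1; one z-axis crossing is at z = 1.
Solving for integer coefficients yields p as stated.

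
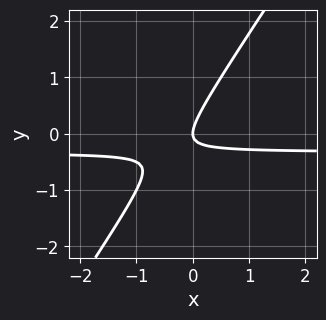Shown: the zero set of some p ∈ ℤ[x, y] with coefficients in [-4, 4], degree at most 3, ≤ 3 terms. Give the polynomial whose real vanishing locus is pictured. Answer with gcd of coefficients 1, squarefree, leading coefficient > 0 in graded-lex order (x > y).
3*x*y - 2*y^2 + x

(a) The degree is 2 — no degree-1 curve has this shape.
(b) Checking where it meets the axes: one x-axis crossing is at x = 0; it meets the y-axis at y = 0 (among the integer gridlines).
(c) The integer polynomial consistent with all of this is the stated p.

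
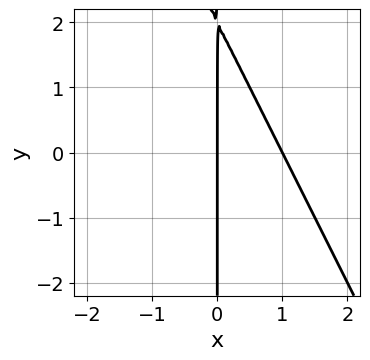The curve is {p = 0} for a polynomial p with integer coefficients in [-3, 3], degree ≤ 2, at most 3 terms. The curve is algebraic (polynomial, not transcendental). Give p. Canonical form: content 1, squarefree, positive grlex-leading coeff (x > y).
2*x^2 + x*y - 2*x

1. Degree: the shape is more complex than any degree-1 curve, so deg p = 2.
2. From the visible intercepts: every point of the y-axis in the box is on the curve; among the integer gridlines, it crosses the x-axis at x ∈ {0, 1}.
3. Matching integer coefficients to the picture gives p.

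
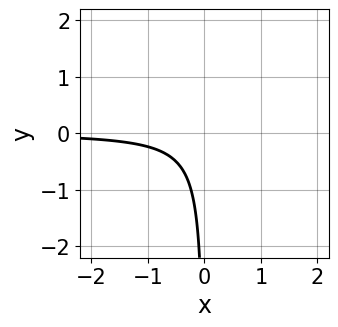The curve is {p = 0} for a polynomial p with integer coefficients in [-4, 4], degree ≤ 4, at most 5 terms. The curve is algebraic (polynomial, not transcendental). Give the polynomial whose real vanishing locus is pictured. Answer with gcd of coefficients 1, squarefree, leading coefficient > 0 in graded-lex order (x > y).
x^2*y + x*y^2 - 3*x*y + 1

deg p = 3. A generic line meets the curve in up to 3 points.
From the visible intercepts: the curve avoids every integer x-axis point in the box; it misses every integer gridline on the y-axis.
These observations pin down the coefficients.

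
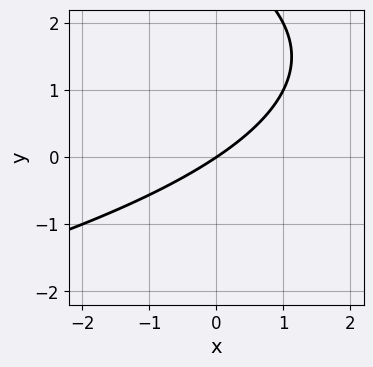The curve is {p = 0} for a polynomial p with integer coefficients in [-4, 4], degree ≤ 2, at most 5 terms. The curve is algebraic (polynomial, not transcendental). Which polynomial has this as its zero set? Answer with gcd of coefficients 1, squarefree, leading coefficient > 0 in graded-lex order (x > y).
deg p = 2. The shape is more complex than any degree-1 curve.
Reading off the gridlines: it crosses the x-axis at the gridline x = 0; it crosses the y-axis at the gridline y = 0.
These observations pin down the coefficients.

y^2 + 2*x - 3*y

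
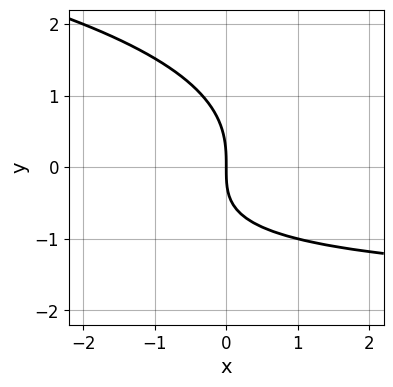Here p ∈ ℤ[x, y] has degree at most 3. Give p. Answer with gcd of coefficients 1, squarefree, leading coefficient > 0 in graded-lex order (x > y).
y^3 + x*y + 2*x

(a) deg p = 3. No degree-2 curve has this shape.
(b) Against the integer gridlines: one x-axis crossing is at x = 0; one y-axis crossing is at y = 0.
(c) Fitting integer coefficients to these (and the overall shape) gives p.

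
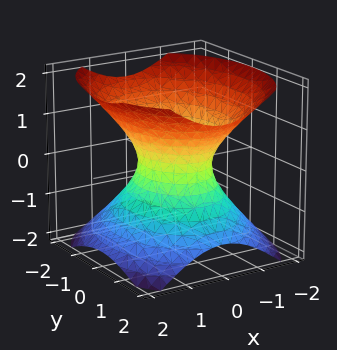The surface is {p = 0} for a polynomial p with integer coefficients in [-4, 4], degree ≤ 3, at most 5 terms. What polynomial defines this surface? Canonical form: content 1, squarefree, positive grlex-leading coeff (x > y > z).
3*x^2 + 2*y^2 - 3*z^2 - 2

First, degree: one connected sheet with a waist; a quadric, so deg p = 2.
Then, symmetries: mirror symmetry z ↦ −z ⇒ only even powers of z; the x ↦ −x reflection is a symmetry, so x appears only in even powers; it's symmetric under y → −y, forcing even powers of y.
Next, from the visible intercepts: among the integer gridlines, it crosses the y-axis at y ∈ {-1, 1}; the surface avoids every integer z-axis point in the box.
Finally, together with the visible shape, these determine p as stated.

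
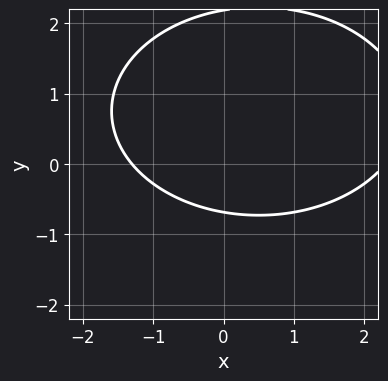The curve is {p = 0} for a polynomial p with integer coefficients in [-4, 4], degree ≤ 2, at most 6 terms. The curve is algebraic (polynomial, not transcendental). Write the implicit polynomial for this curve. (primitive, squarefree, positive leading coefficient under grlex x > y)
x^2 + 2*y^2 - x - 3*y - 3

First, degree: the shape is more complex than any degree-1 curve, so deg p = 2.
Finally, matching integer coefficients to the picture gives p.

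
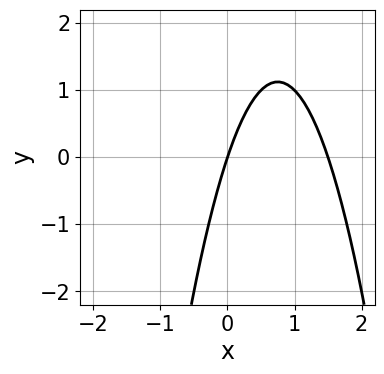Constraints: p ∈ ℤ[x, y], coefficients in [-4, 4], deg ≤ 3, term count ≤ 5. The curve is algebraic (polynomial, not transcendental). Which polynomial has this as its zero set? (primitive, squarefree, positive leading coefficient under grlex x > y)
2*x^2 - 3*x + y

First, degree: a generic line meets the curve in up to 2 points, so deg p = 2.
Next, from the axis intercepts and sections: it meets the y-axis at y = 0 (among the integer gridlines); one x-axis crossing is at x = 0.
Finally, assembling these constraints gives the stated polynomial.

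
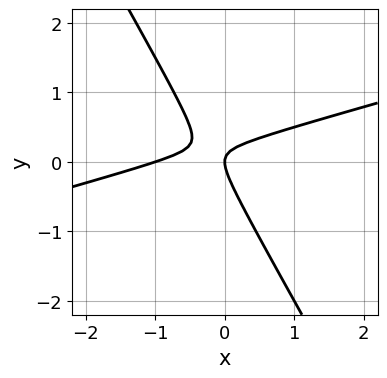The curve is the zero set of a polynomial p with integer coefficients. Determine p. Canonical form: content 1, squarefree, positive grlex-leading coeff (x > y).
The degree is 2 — no degree-1 curve has this shape.
Reading off the gridlines: the x-axis gridline crossings are at x ∈ {-1, 0}; one y-axis crossing is at y = 0.
The integer polynomial consistent with all of this is the stated p.

x^2 - 3*x*y - 2*y^2 + x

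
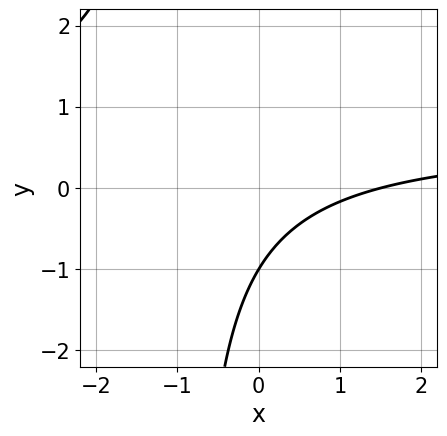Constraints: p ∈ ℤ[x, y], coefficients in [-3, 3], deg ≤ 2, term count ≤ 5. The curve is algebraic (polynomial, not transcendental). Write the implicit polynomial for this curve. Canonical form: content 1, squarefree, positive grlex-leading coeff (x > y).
Degree: the shape is more complex than any degree-1 curve, so deg p = 2.
From the visible intercepts: it crosses the y-axis at the gridline y = -1.
Fitting integer coefficients to these (and the overall shape) gives p.

3*x*y - 2*x + 3*y + 3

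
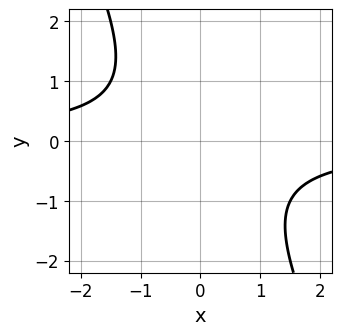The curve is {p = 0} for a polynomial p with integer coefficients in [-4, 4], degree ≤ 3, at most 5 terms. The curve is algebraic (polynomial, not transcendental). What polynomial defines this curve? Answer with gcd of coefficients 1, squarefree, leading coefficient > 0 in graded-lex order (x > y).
2*x*y + y^2 + 2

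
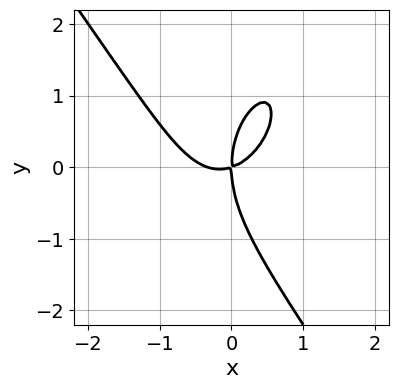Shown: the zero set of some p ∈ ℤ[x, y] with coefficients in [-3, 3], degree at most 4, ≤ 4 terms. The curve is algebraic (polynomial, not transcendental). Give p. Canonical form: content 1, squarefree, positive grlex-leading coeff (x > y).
3*x^3 + y^3 + x^2 - 3*x*y

First, degree: no degree-2 curve has this shape, so deg p = 3.
Next, observable constraints: it meets the x-axis at x = 0 (among the integer gridlines); it meets the y-axis at y = 0 (among the integer gridlines).
Finally, assembling these constraints gives the stated polynomial.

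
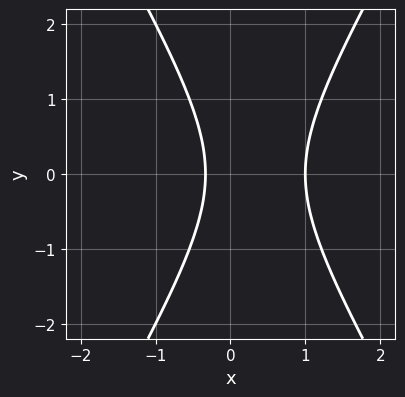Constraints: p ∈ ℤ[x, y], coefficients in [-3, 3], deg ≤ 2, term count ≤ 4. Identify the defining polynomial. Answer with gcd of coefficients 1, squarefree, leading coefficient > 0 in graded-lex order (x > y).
1. The degree is 2 — a generic line meets the curve in up to 2 points.
2. Symmetries: the y ↦ −y reflection is a symmetry, so y appears only in even powers.
3. Against the integer gridlines: it misses every integer gridline on the y-axis; it meets the x-axis at x = 1 (among the integer gridlines).
4. Putting this together gives p.

3*x^2 - y^2 - 2*x - 1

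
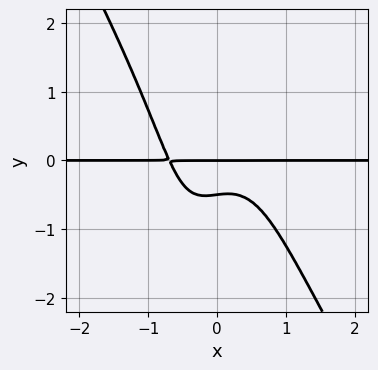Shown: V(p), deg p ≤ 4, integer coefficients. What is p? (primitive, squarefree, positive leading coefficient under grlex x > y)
First, deg p = 4.
Then, from the visible intercepts: the visible x-axis segment lies entirely on the curve; it meets the y-axis at y = 0 (among the integer gridlines).
Finally, solving for integer coefficients yields p as stated.

3*x^3*y - x*y^3 + 2*y^2 + y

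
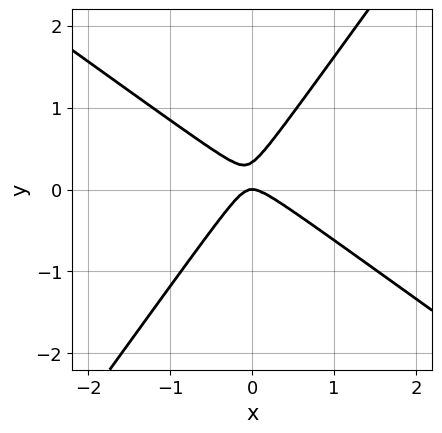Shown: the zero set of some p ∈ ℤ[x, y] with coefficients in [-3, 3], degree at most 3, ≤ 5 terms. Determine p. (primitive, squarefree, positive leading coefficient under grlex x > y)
1. Degree: no degree-1 curve has this shape, so deg p = 2.
2. From the axis intercepts and sections: it crosses the x-axis at the gridline x = 0; it meets the y-axis at y = 0 (among the integer gridlines).
3. Putting this together gives p.

3*x^2 + 2*x*y - 3*y^2 + y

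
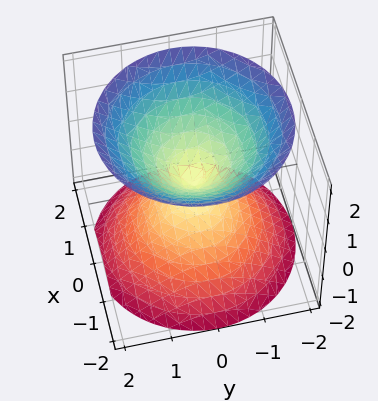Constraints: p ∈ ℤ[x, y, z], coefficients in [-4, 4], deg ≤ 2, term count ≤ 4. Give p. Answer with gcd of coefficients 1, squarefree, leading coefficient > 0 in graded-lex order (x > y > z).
1. I count 2 distinct pieces. They look like related sheets of one shape, so recover p as a whole.
2. Degree: a double cone through the origin; a quadric, so deg p = 2.
3. Symmetries: the surface is invariant under rotation about z: p = q(x² + y², z); the z ↦ −z reflection is a symmetry, so z appears only in even powers.
4. From the axis intercepts and sections: it meets the x-axis at x = 0 (among the integer gridlines); one z-axis crossing is at z = 0; it crosses the y-axis at the gridline y = 0; a circular section at z = -1 has radius exactly 1.
5. Assembling these constraints gives the stated polynomial.

x^2 + y^2 - z^2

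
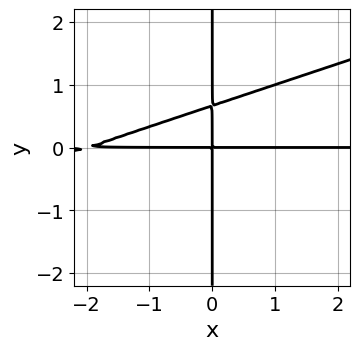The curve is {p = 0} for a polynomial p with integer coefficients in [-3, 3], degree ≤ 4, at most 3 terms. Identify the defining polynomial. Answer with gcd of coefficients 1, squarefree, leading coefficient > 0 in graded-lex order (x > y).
1. deg p = 3.
2. From the visible intercepts: the visible y-axis segment lies entirely on the curve; the visible x-axis segment lies entirely on the curve.
3. The integer polynomial consistent with all of this is the stated p.

x^2*y - 3*x*y^2 + 2*x*y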